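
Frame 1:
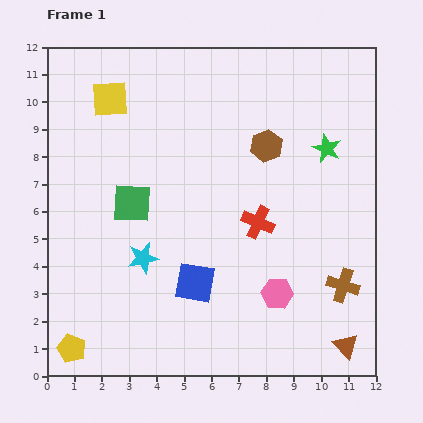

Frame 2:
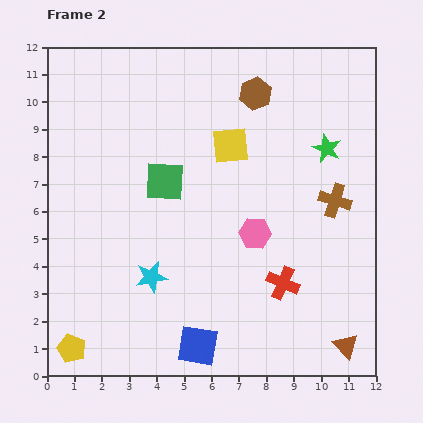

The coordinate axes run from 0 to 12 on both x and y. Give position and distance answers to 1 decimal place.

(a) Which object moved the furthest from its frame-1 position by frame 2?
the yellow square

(moved 4.7; next 3.1)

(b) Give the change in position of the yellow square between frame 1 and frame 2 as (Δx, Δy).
(4.4, -1.7)

The yellow square was at (2.3, 10.1) in frame 1 and (6.7, 8.4) in frame 2.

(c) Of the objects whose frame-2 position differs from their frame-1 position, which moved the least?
the cyan star

(moved 0.8)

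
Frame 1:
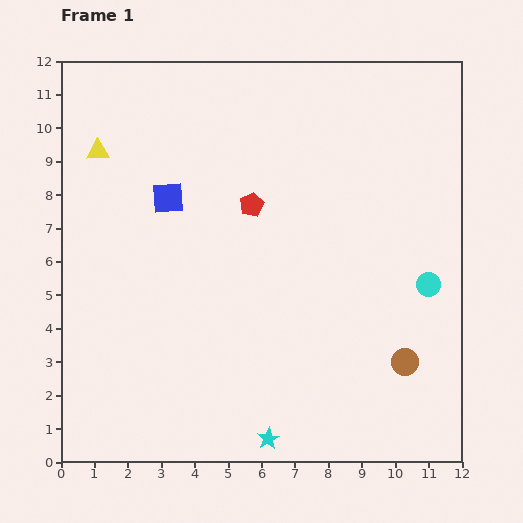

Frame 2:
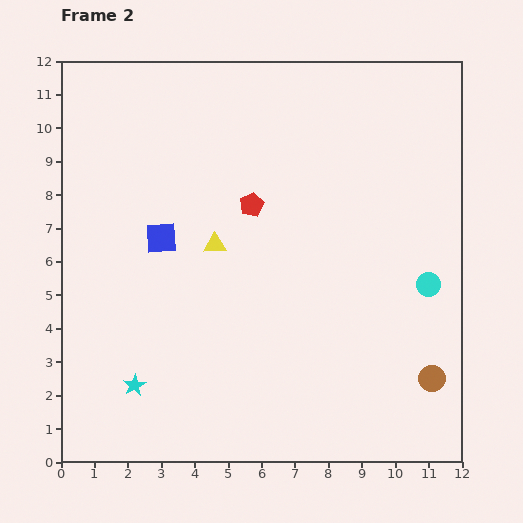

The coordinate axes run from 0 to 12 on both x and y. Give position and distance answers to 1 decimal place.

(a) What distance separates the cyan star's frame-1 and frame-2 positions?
4.3

The cyan star moved from (6.2, 0.7) to (2.2, 2.3), a distance of √(4.0² + 1.6²) ≈ 4.3.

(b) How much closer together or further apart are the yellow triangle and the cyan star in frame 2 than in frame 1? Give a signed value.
-5.2

Distance in frame 1: 10.0. Distance in frame 2: 4.8.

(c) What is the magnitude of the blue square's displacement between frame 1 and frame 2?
1.2

The blue square moved from (3.2, 7.9) to (3.0, 6.7), a distance of √(0.2² + 1.2²) ≈ 1.2.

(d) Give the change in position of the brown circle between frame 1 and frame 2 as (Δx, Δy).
(0.8, -0.5)

The brown circle was at (10.3, 3.0) in frame 1 and (11.1, 2.5) in frame 2.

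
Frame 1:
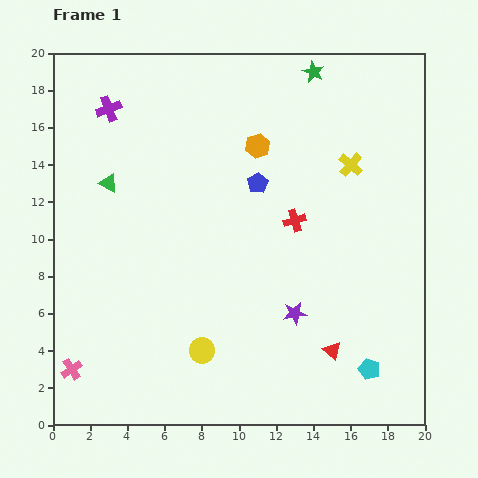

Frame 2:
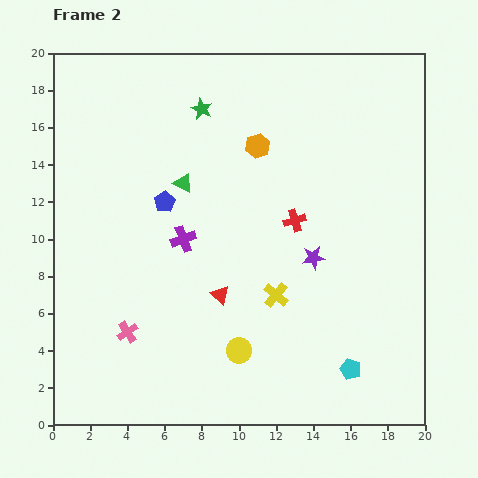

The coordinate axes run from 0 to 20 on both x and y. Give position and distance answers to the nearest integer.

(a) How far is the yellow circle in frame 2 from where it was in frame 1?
2

The yellow circle moved from (8, 4) to (10, 4), a distance of √(2² + 0²) ≈ 2.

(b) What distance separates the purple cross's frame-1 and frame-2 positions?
8

The purple cross moved from (3, 17) to (7, 10), a distance of √(4² + 7²) ≈ 8.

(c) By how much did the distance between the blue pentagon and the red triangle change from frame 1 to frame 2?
-4

Distance in frame 1: 10. Distance in frame 2: 6.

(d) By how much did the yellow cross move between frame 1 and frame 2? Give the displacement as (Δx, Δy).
(-4, -7)

The yellow cross was at (16, 14) in frame 1 and (12, 7) in frame 2.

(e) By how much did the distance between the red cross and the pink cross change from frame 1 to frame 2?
-3

Distance in frame 1: 14. Distance in frame 2: 11.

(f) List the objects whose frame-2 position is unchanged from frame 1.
the red cross, the orange hexagon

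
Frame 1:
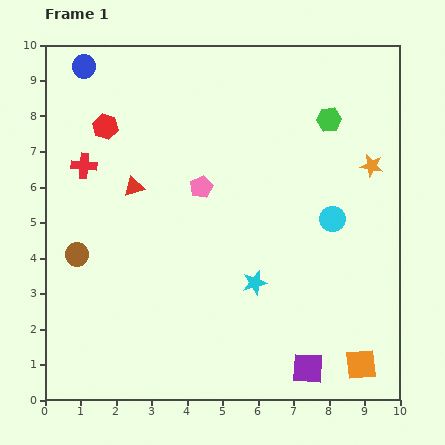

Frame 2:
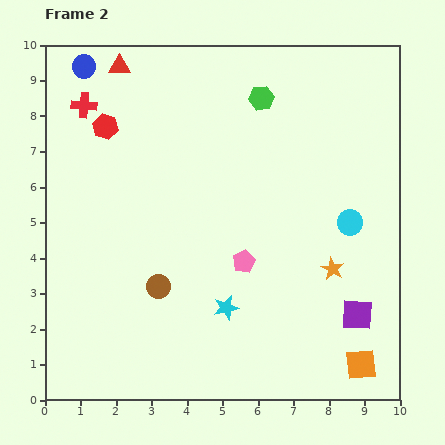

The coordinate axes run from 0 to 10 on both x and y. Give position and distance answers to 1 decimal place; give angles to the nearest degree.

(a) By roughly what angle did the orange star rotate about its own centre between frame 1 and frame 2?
17° clockwise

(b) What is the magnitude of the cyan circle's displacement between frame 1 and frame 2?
0.5

The cyan circle moved from (8.1, 5.1) to (8.6, 5.0), a distance of √(0.5² + 0.1²) ≈ 0.5.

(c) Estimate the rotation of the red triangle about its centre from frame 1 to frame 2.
15° clockwise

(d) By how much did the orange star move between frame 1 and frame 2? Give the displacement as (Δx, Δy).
(-1.1, -2.9)

The orange star was at (9.2, 6.6) in frame 1 and (8.1, 3.7) in frame 2.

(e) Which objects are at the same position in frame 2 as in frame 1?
the orange square, the blue circle, the red hexagon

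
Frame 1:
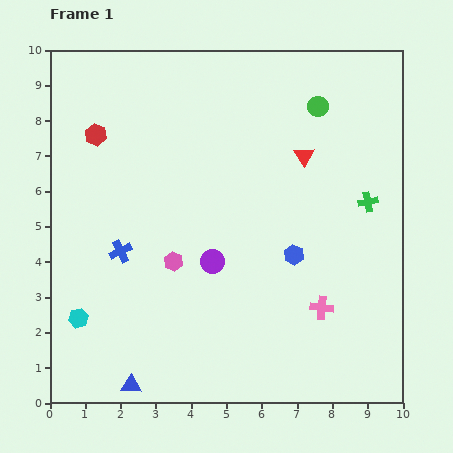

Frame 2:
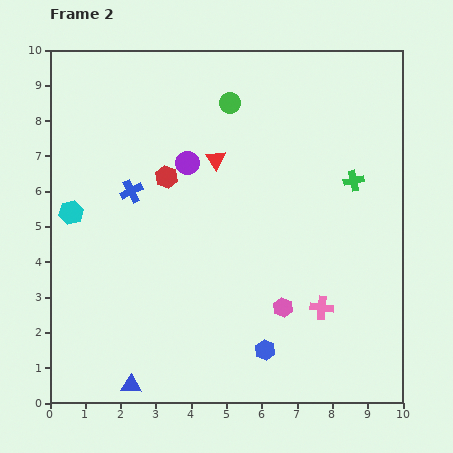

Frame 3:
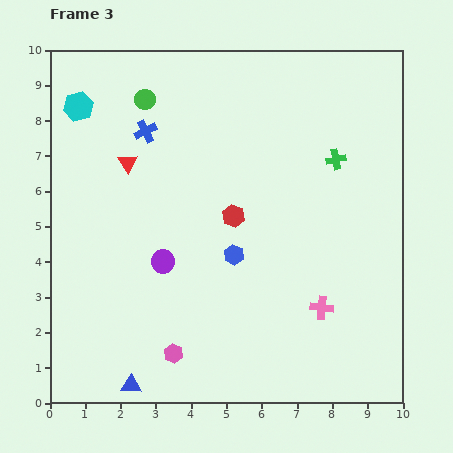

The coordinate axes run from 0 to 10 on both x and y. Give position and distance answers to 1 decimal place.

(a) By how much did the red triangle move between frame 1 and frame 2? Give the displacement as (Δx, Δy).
(-2.5, -0.1)

The red triangle was at (7.2, 7.0) in frame 1 and (4.7, 6.9) in frame 2.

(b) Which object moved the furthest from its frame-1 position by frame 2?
the pink hexagon

(moved 3.4; next 3.0)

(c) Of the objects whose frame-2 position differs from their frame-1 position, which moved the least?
the green cross

(moved 0.7)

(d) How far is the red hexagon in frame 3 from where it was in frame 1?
4.5

The red hexagon moved from (1.3, 7.6) to (5.2, 5.3), a distance of √(3.9² + 2.3²) ≈ 4.5.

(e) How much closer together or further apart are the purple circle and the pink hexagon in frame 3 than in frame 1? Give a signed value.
+1.5

Distance in frame 1: 1.1. Distance in frame 3: 2.6.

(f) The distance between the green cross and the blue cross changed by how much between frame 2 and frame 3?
-0.8

Distance in frame 2: 6.3. Distance in frame 3: 5.5.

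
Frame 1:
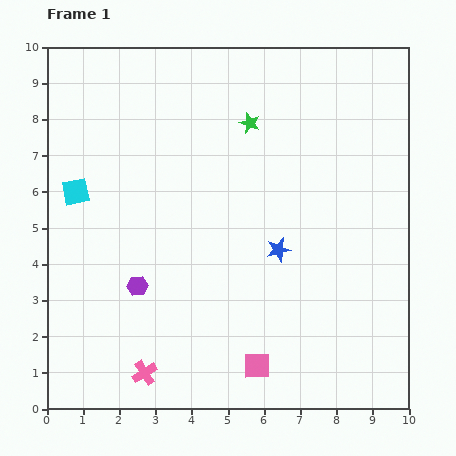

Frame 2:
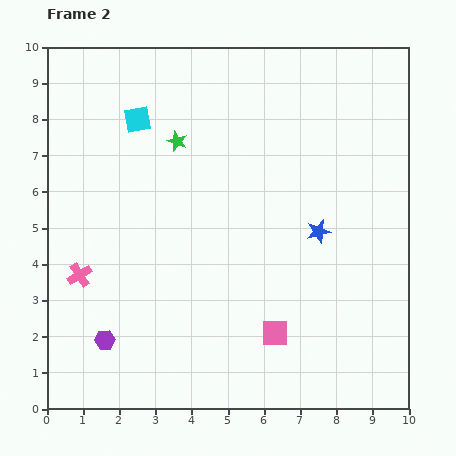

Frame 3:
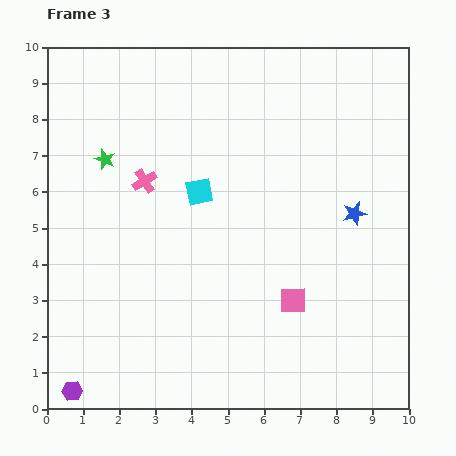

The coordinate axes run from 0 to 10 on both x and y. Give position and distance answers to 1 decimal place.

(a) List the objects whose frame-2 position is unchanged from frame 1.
none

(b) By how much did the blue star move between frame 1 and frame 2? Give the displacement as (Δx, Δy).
(1.1, 0.5)

The blue star was at (6.4, 4.4) in frame 1 and (7.5, 4.9) in frame 2.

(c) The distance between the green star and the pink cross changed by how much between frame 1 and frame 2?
-2.9

Distance in frame 1: 7.5. Distance in frame 2: 4.6.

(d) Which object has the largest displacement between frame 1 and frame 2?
the pink cross

(moved 3.2; next 2.6)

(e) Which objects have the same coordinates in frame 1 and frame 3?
none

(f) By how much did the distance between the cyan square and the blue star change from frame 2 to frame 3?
-1.6

Distance in frame 2: 5.9. Distance in frame 3: 4.3.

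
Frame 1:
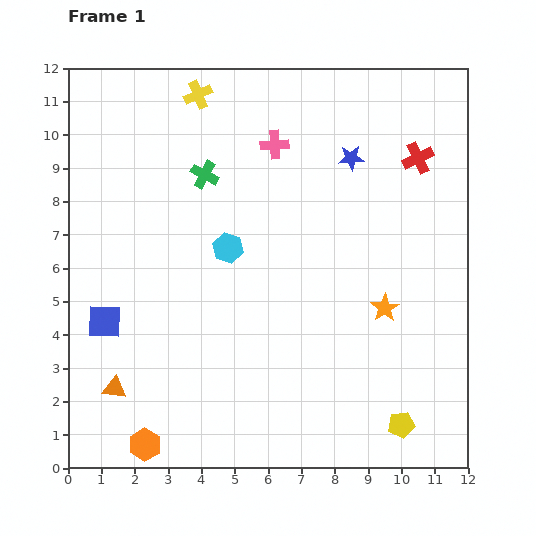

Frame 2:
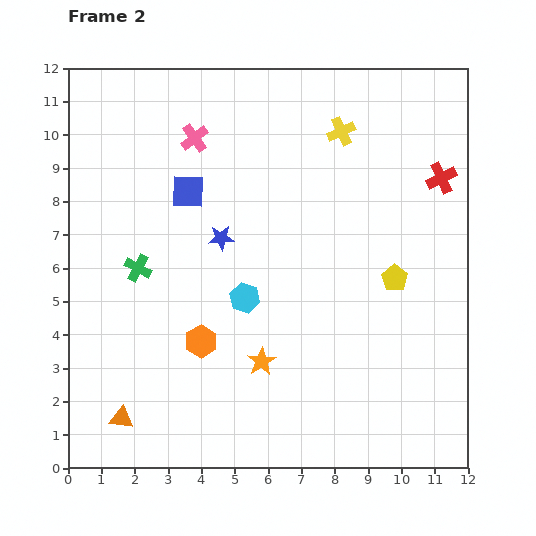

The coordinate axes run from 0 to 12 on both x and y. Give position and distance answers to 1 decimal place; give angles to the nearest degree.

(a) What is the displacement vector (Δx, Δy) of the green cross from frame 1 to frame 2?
(-2.0, -2.8)

The green cross was at (4.1, 8.8) in frame 1 and (2.1, 6.0) in frame 2.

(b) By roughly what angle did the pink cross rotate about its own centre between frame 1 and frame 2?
33° counter-clockwise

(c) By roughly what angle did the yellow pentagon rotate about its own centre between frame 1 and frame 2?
29° counter-clockwise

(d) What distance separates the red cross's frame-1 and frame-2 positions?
0.9

The red cross moved from (10.5, 9.3) to (11.2, 8.7), a distance of √(0.7² + 0.6²) ≈ 0.9.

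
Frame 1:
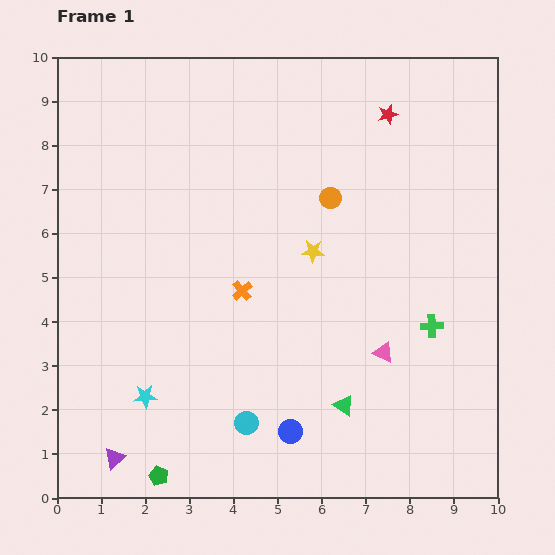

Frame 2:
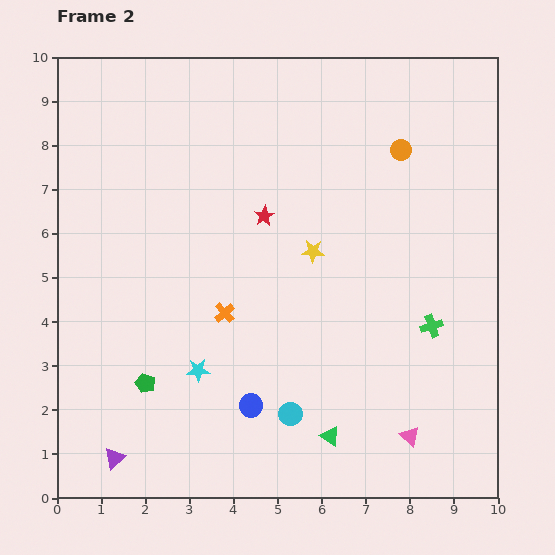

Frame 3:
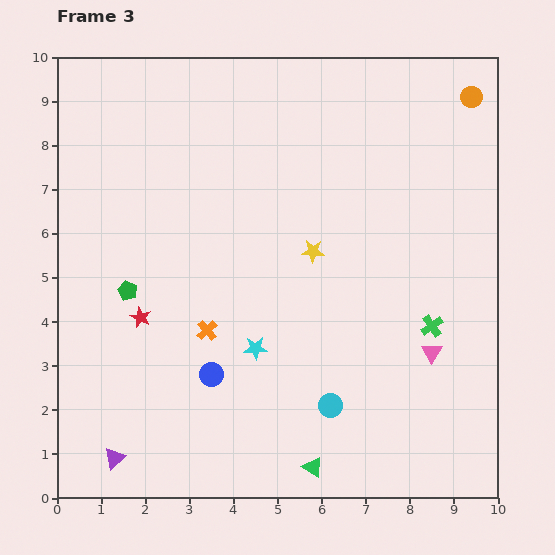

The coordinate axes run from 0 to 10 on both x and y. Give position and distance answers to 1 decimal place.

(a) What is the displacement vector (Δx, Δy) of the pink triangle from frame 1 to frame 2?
(0.6, -1.9)

The pink triangle was at (7.4, 3.3) in frame 1 and (8.0, 1.4) in frame 2.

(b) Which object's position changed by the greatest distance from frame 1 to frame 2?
the red star

(moved 3.6; next 2.1)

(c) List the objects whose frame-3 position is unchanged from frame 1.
the yellow star, the purple triangle, the green cross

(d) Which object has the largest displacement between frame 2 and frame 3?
the red star

(moved 3.6; next 2.1)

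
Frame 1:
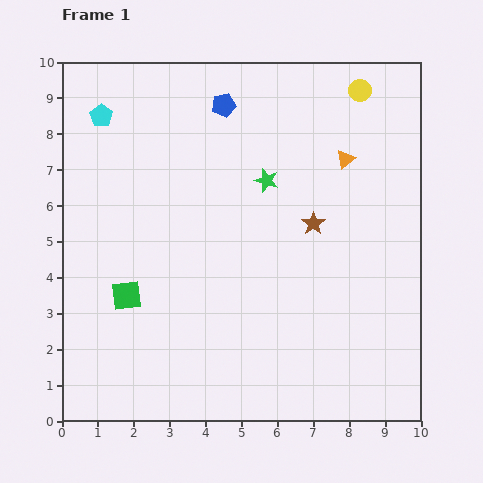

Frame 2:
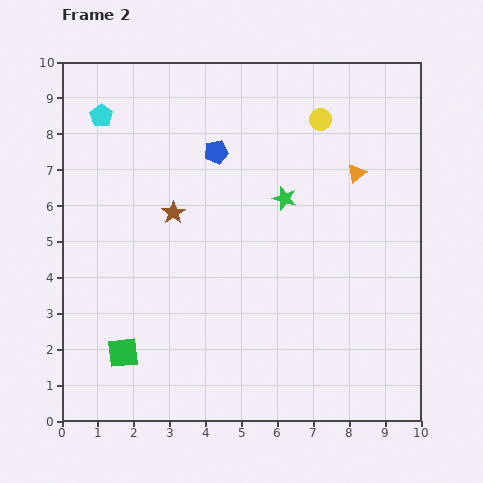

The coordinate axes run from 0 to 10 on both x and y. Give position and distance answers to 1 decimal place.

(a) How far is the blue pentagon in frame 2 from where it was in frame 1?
1.3

The blue pentagon moved from (4.5, 8.8) to (4.3, 7.5), a distance of √(0.2² + 1.3²) ≈ 1.3.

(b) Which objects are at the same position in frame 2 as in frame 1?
the cyan pentagon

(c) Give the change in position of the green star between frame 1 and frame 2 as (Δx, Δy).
(0.5, -0.5)

The green star was at (5.7, 6.7) in frame 1 and (6.2, 6.2) in frame 2.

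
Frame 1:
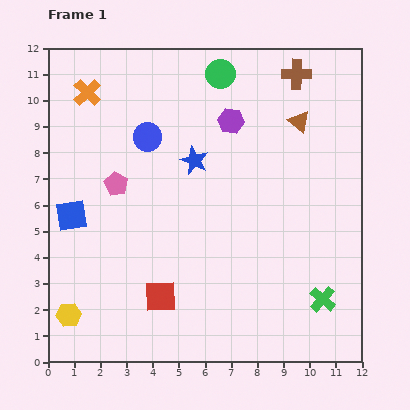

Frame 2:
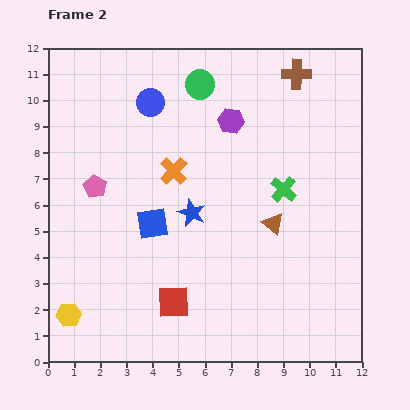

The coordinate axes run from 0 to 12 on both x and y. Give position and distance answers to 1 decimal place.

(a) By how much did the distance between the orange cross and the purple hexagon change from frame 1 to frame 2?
-2.7

Distance in frame 1: 5.6. Distance in frame 2: 2.9.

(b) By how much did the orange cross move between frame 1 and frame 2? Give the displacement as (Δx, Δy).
(3.3, -3.0)

The orange cross was at (1.5, 10.3) in frame 1 and (4.8, 7.3) in frame 2.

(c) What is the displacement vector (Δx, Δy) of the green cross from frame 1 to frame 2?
(-1.5, 4.2)

The green cross was at (10.5, 2.4) in frame 1 and (9.0, 6.6) in frame 2.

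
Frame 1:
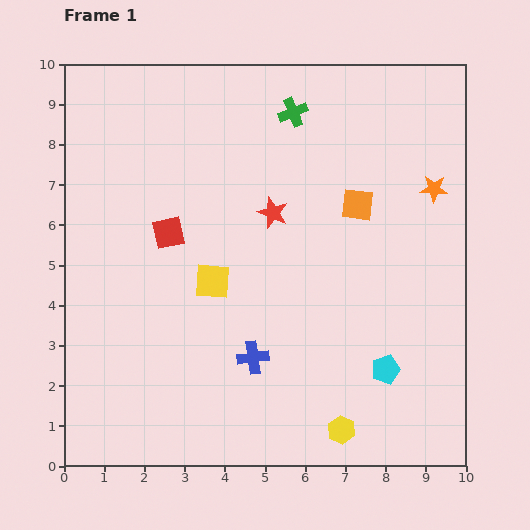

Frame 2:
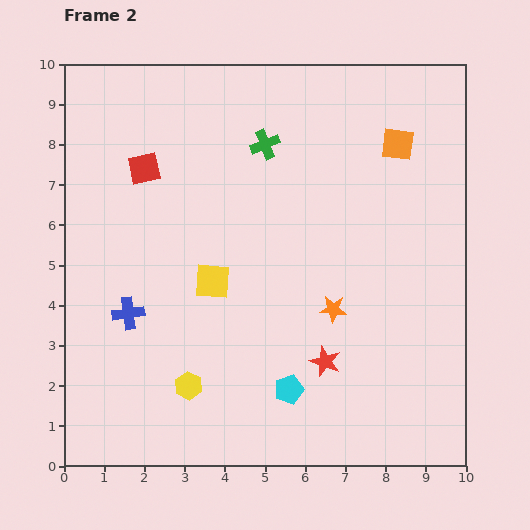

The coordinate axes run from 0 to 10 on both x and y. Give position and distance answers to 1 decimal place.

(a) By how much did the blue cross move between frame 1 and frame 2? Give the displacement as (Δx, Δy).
(-3.1, 1.1)

The blue cross was at (4.7, 2.7) in frame 1 and (1.6, 3.8) in frame 2.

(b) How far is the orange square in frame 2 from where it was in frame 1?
1.8

The orange square moved from (7.3, 6.5) to (8.3, 8.0), a distance of √(1.0² + 1.5²) ≈ 1.8.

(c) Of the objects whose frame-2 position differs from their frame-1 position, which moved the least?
the green cross

(moved 1.1)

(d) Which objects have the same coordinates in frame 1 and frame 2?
the yellow square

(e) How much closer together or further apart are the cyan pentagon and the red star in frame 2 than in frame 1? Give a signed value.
-3.7

Distance in frame 1: 4.8. Distance in frame 2: 1.1.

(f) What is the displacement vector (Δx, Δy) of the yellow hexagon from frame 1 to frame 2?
(-3.8, 1.1)

The yellow hexagon was at (6.9, 0.9) in frame 1 and (3.1, 2.0) in frame 2.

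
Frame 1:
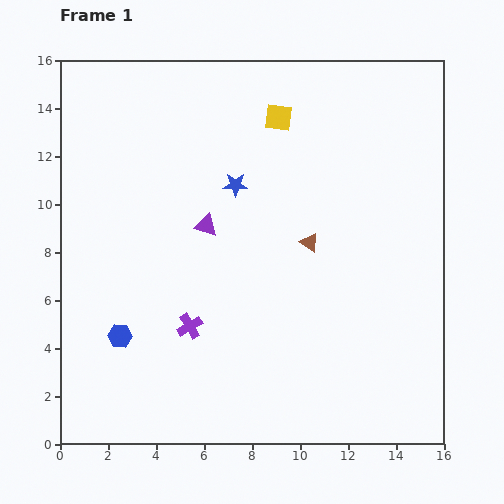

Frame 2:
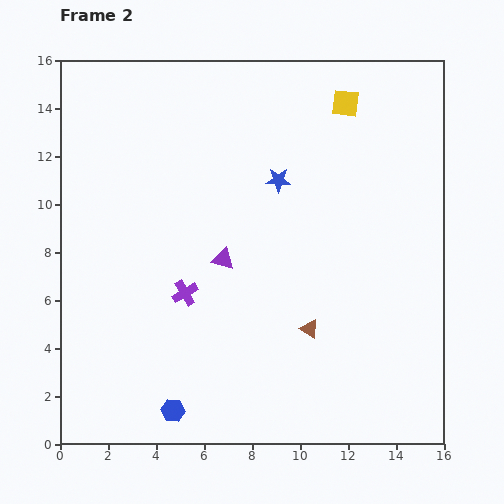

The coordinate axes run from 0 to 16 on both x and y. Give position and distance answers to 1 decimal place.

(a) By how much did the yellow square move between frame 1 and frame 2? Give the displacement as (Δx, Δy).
(2.8, 0.6)

The yellow square was at (9.1, 13.6) in frame 1 and (11.9, 14.2) in frame 2.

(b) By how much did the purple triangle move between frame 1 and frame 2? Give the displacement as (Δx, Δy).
(0.7, -1.4)

The purple triangle was at (6.1, 9.1) in frame 1 and (6.8, 7.7) in frame 2.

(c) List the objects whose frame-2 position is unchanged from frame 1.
none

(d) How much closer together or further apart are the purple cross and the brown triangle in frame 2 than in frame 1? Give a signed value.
-0.7

Distance in frame 1: 6.1. Distance in frame 2: 5.4.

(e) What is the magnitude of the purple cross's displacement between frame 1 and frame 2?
1.4

The purple cross moved from (5.4, 4.9) to (5.2, 6.3), a distance of √(0.2² + 1.4²) ≈ 1.4.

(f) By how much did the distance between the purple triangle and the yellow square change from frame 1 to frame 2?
+2.9

Distance in frame 1: 5.4. Distance in frame 2: 8.3.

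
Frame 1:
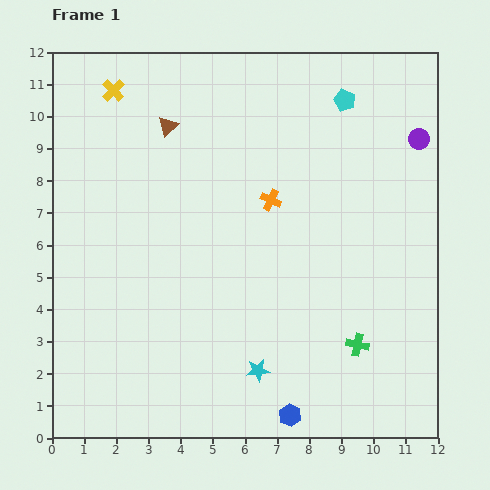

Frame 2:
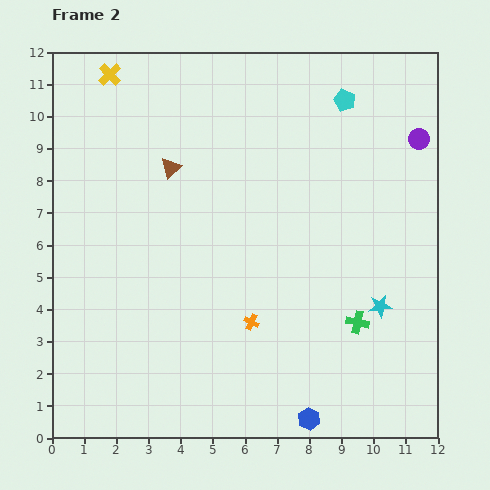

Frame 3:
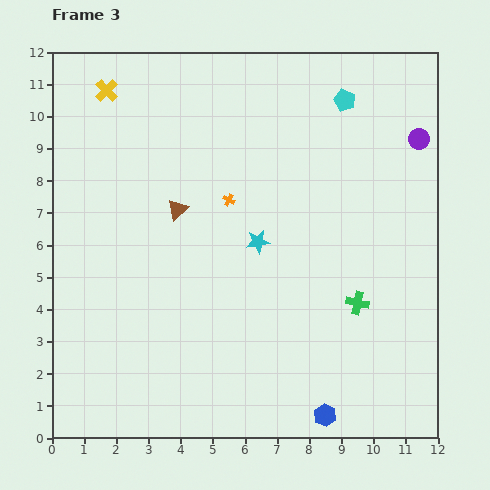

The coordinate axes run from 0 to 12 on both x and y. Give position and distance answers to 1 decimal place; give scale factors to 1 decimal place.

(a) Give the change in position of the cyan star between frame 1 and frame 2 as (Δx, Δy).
(3.8, 2.0)

The cyan star was at (6.4, 2.1) in frame 1 and (10.2, 4.1) in frame 2.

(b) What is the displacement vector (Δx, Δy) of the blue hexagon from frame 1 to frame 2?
(0.6, -0.1)

The blue hexagon was at (7.4, 0.7) in frame 1 and (8.0, 0.6) in frame 2.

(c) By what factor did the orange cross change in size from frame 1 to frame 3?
0.6×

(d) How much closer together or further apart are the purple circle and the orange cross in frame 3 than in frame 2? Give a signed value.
-1.5

Distance in frame 2: 7.7. Distance in frame 3: 6.2.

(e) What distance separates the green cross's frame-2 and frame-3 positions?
0.6

The green cross moved from (9.5, 3.6) to (9.5, 4.2), a distance of √(0.0² + 0.6²) ≈ 0.6.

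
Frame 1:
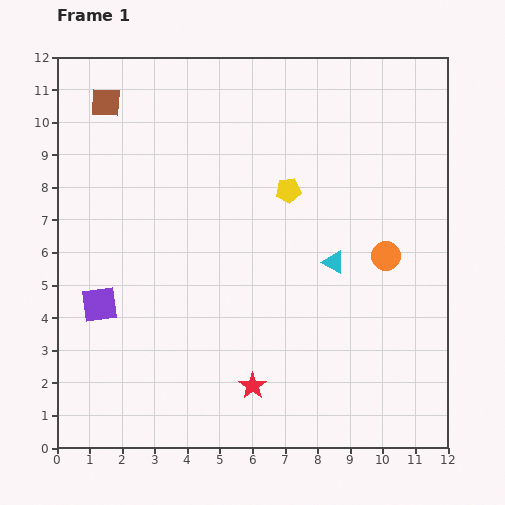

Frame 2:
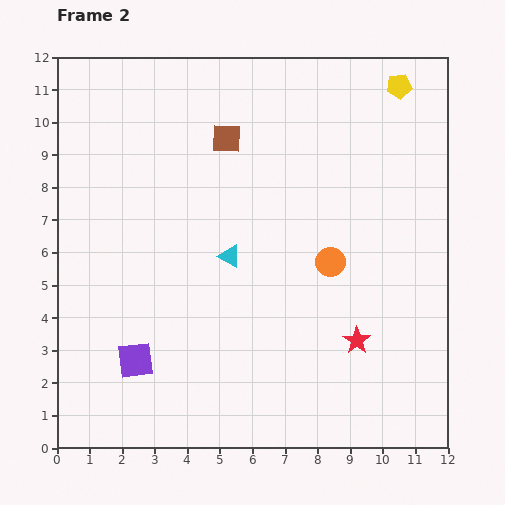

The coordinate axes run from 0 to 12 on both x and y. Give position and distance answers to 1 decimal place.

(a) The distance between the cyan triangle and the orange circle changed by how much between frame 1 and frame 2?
+1.5

Distance in frame 1: 1.6. Distance in frame 2: 3.1.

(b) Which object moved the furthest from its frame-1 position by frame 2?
the yellow pentagon

(moved 4.7; next 3.9)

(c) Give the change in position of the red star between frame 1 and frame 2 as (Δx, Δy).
(3.2, 1.4)

The red star was at (6.0, 1.9) in frame 1 and (9.2, 3.3) in frame 2.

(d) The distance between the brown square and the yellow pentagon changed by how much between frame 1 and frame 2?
-0.7

Distance in frame 1: 6.2. Distance in frame 2: 5.5.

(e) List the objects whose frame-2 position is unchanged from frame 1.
none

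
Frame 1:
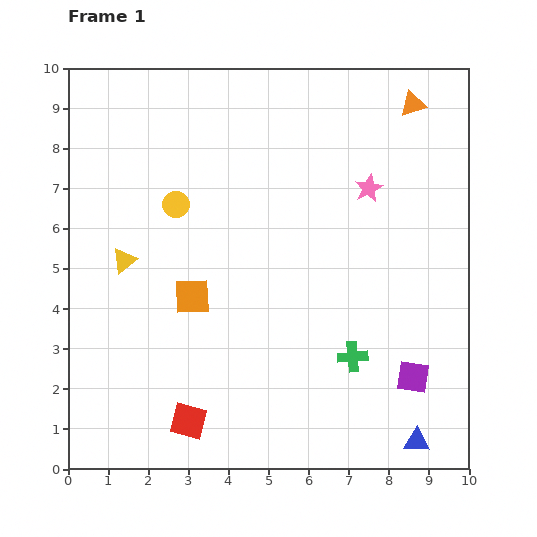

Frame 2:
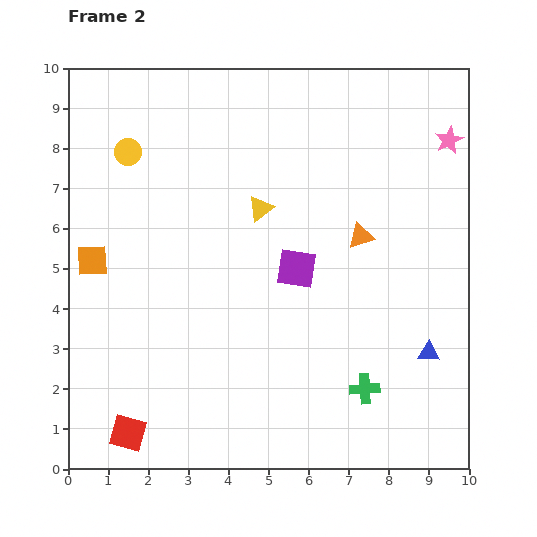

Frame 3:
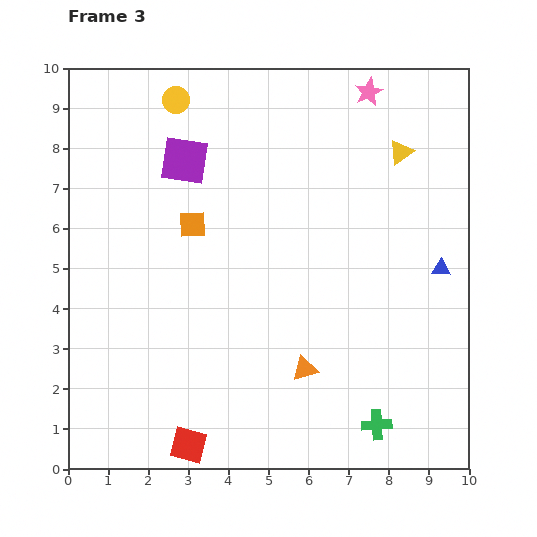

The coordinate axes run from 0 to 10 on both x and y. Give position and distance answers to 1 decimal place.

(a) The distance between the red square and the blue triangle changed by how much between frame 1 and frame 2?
+2.1

Distance in frame 1: 5.7. Distance in frame 2: 7.8.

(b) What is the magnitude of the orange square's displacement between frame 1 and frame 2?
2.7

The orange square moved from (3.1, 4.3) to (0.6, 5.2), a distance of √(2.5² + 0.9²) ≈ 2.7.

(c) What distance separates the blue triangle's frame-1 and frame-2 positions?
2.2

The blue triangle moved from (8.7, 0.7) to (9.0, 2.9), a distance of √(0.3² + 2.2²) ≈ 2.2.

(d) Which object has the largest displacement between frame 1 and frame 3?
the purple square

(moved 7.9; next 7.4)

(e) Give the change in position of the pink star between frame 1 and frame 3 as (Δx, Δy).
(0.0, 2.4)

The pink star was at (7.5, 7.0) in frame 1 and (7.5, 9.4) in frame 3.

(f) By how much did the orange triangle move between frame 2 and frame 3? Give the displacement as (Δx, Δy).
(-1.4, -3.3)

The orange triangle was at (7.3, 5.8) in frame 2 and (5.9, 2.5) in frame 3.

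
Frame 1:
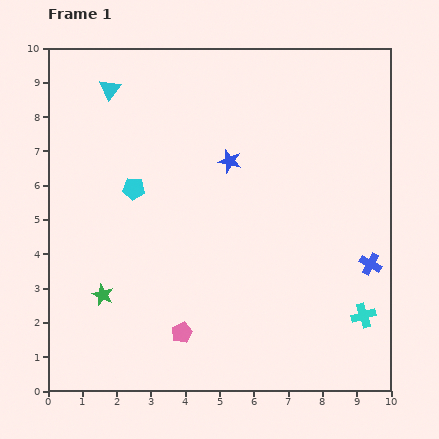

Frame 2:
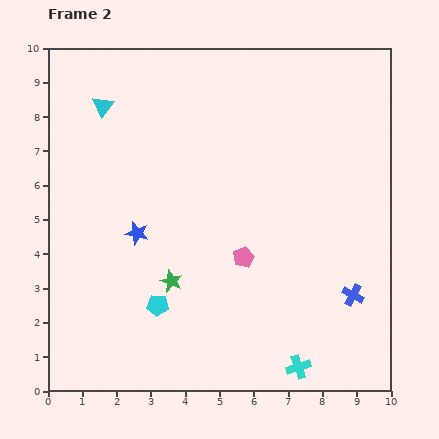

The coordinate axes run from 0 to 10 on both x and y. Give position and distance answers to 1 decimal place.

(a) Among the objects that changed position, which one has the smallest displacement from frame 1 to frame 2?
the cyan triangle

(moved 0.5)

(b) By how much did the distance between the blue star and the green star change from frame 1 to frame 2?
-3.7

Distance in frame 1: 5.4. Distance in frame 2: 1.7.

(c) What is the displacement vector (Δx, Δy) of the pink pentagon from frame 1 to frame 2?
(1.8, 2.2)

The pink pentagon was at (3.9, 1.7) in frame 1 and (5.7, 3.9) in frame 2.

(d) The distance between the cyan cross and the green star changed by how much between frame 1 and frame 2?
-3.1

Distance in frame 1: 7.6. Distance in frame 2: 4.5.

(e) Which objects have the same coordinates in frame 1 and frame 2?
none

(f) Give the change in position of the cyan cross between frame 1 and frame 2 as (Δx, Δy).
(-1.9, -1.5)

The cyan cross was at (9.2, 2.2) in frame 1 and (7.3, 0.7) in frame 2.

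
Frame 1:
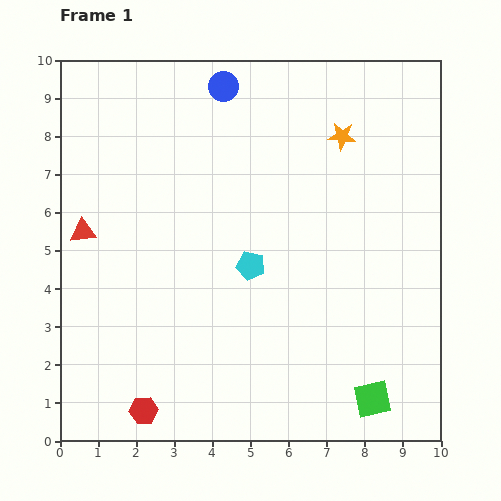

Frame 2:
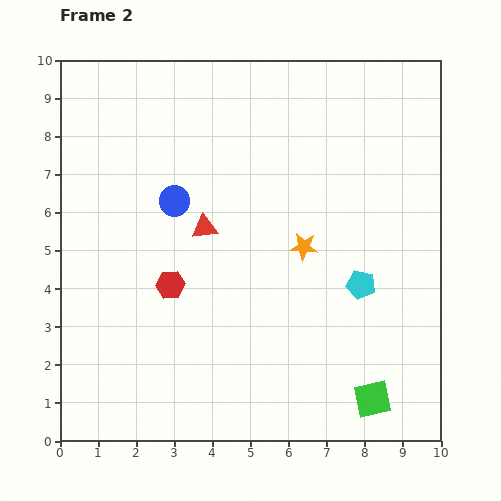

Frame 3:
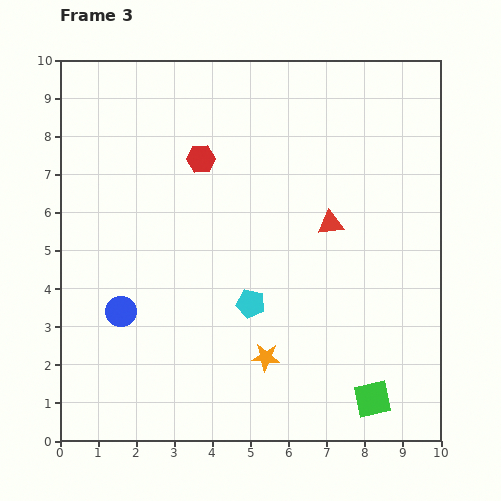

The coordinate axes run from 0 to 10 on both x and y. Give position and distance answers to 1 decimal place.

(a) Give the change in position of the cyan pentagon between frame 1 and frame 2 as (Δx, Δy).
(2.9, -0.5)

The cyan pentagon was at (5.0, 4.6) in frame 1 and (7.9, 4.1) in frame 2.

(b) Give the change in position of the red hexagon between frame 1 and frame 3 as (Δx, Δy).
(1.5, 6.6)

The red hexagon was at (2.2, 0.8) in frame 1 and (3.7, 7.4) in frame 3.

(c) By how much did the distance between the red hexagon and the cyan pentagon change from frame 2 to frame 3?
-1.0

Distance in frame 2: 5.0. Distance in frame 3: 4.0.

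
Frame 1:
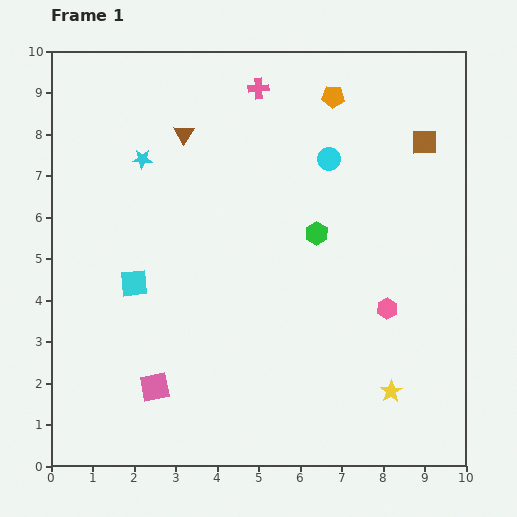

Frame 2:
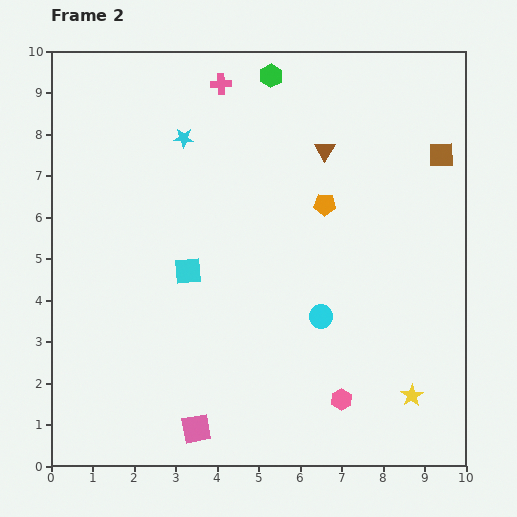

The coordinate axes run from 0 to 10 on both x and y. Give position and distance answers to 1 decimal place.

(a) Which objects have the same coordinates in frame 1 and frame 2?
none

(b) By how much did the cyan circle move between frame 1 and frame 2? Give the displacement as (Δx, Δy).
(-0.2, -3.8)

The cyan circle was at (6.7, 7.4) in frame 1 and (6.5, 3.6) in frame 2.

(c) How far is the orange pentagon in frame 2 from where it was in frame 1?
2.6

The orange pentagon moved from (6.8, 8.9) to (6.6, 6.3), a distance of √(0.2² + 2.6²) ≈ 2.6.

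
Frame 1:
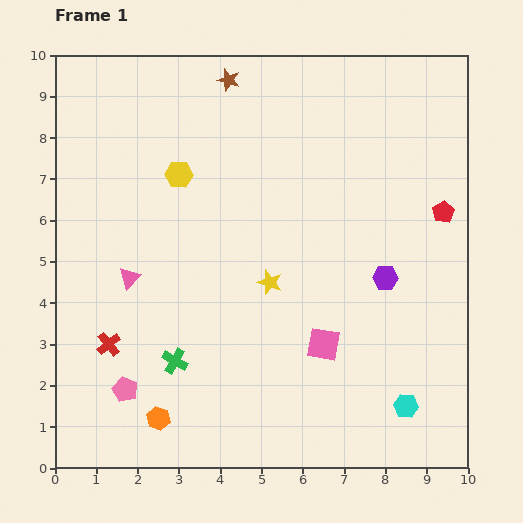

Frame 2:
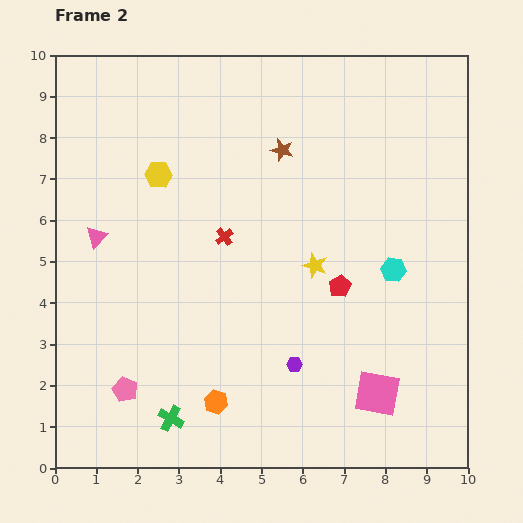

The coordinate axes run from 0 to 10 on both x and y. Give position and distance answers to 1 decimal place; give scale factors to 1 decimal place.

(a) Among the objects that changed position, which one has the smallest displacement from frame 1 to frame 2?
the yellow hexagon

(moved 0.5)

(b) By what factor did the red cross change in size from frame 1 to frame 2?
0.7×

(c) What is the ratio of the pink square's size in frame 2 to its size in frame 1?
1.4×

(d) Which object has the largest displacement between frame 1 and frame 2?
the red cross

(moved 3.8; next 3.3)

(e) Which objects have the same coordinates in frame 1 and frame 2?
the pink pentagon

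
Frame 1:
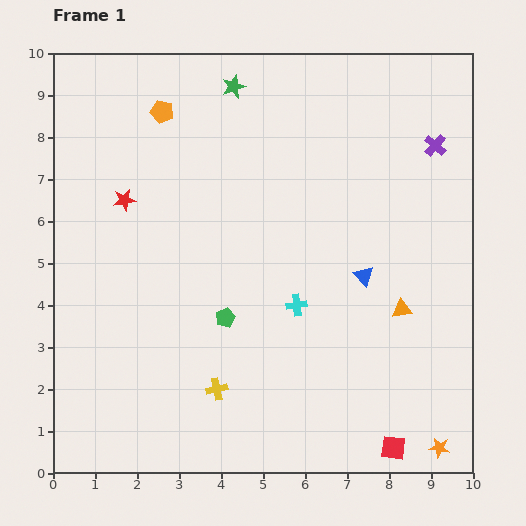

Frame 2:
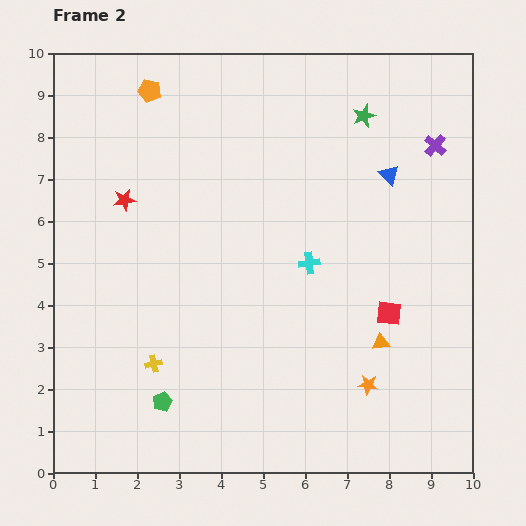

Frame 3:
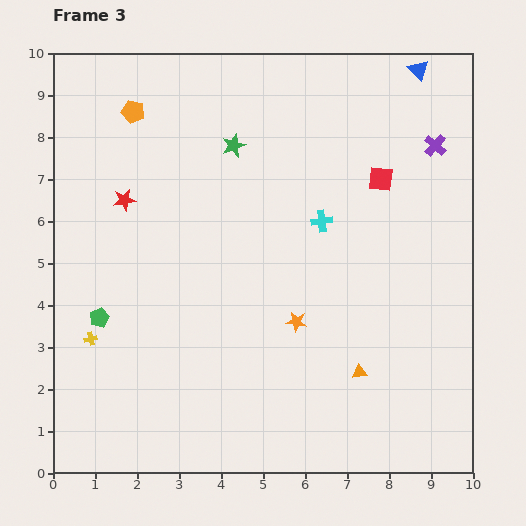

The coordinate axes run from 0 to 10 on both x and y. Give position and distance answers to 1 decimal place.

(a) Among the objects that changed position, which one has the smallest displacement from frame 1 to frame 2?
the orange pentagon

(moved 0.6)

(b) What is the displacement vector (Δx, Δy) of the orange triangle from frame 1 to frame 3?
(-1.0, -1.5)

The orange triangle was at (8.3, 3.9) in frame 1 and (7.3, 2.4) in frame 3.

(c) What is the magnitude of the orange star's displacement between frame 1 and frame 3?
4.5

The orange star moved from (9.2, 0.6) to (5.8, 3.6), a distance of √(3.4² + 3.0²) ≈ 4.5.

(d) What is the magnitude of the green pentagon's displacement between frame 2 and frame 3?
2.5

The green pentagon moved from (2.6, 1.7) to (1.1, 3.7), a distance of √(1.5² + 2.0²) ≈ 2.5.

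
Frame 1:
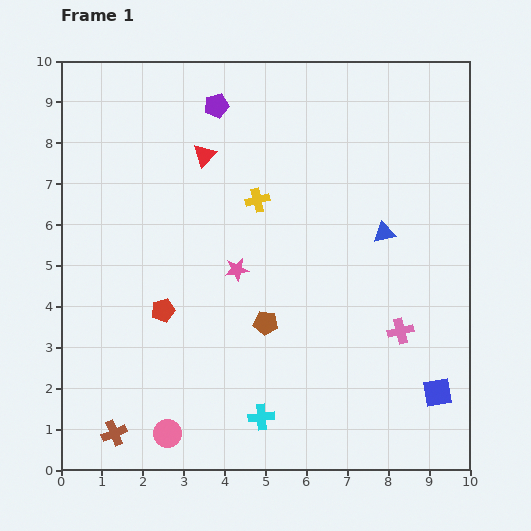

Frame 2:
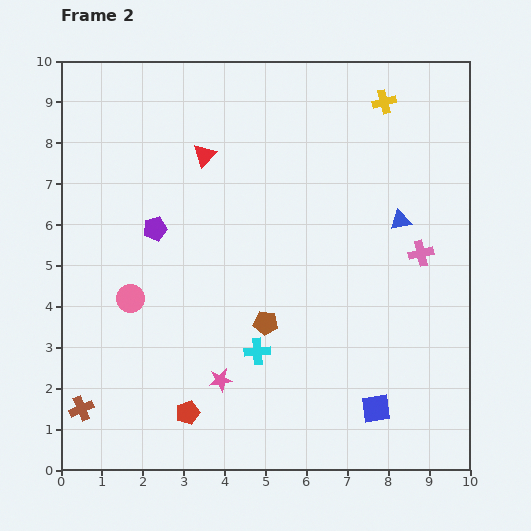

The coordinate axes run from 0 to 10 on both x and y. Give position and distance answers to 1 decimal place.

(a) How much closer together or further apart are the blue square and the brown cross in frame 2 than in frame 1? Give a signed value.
-0.8

Distance in frame 1: 8.0. Distance in frame 2: 7.2.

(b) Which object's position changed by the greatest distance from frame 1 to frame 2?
the yellow cross

(moved 3.9; next 3.4)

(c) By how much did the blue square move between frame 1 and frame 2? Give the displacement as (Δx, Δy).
(-1.5, -0.4)

The blue square was at (9.2, 1.9) in frame 1 and (7.7, 1.5) in frame 2.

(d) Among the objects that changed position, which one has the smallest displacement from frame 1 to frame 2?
the blue triangle

(moved 0.5)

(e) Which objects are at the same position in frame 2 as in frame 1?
the red triangle, the brown pentagon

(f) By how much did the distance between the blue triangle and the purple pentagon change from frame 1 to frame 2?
+0.9

Distance in frame 1: 5.1. Distance in frame 2: 6.0.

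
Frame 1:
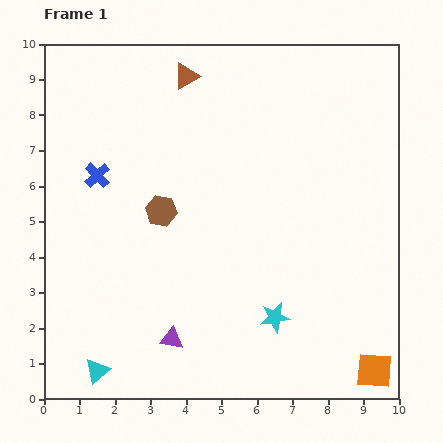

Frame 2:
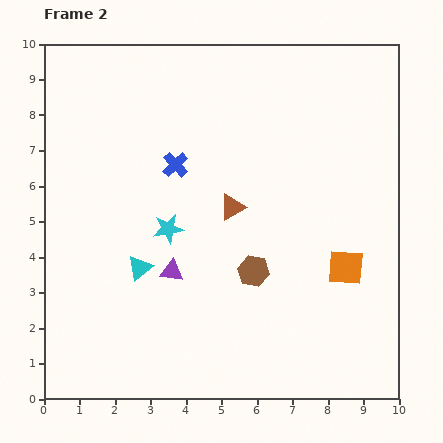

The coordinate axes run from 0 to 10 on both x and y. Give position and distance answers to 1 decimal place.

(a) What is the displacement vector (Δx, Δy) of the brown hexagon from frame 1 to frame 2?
(2.6, -1.7)

The brown hexagon was at (3.3, 5.3) in frame 1 and (5.9, 3.6) in frame 2.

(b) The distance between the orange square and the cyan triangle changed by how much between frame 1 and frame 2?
-2.0

Distance in frame 1: 7.8. Distance in frame 2: 5.8.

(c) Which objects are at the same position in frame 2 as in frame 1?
none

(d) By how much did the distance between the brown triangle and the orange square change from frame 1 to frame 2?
-6.2

Distance in frame 1: 9.8. Distance in frame 2: 3.6.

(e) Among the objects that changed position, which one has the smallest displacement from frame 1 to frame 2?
the purple triangle

(moved 1.9)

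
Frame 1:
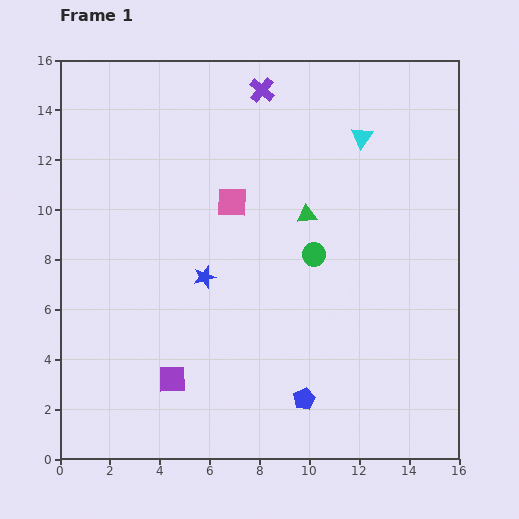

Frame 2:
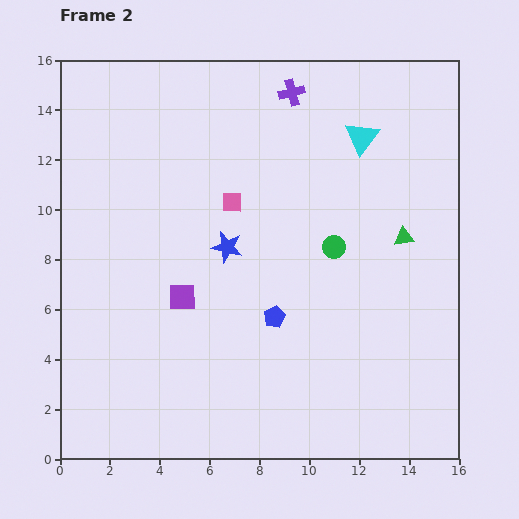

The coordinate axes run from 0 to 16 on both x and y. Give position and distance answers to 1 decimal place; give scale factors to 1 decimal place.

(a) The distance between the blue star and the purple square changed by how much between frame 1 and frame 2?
-1.6

Distance in frame 1: 4.3. Distance in frame 2: 2.7.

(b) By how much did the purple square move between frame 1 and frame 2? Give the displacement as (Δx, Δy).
(0.4, 3.3)

The purple square was at (4.5, 3.2) in frame 1 and (4.9, 6.5) in frame 2.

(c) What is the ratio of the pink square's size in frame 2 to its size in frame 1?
0.7×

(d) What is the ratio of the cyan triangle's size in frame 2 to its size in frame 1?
1.5×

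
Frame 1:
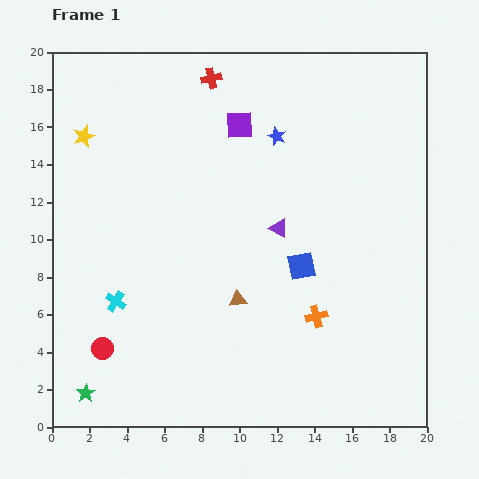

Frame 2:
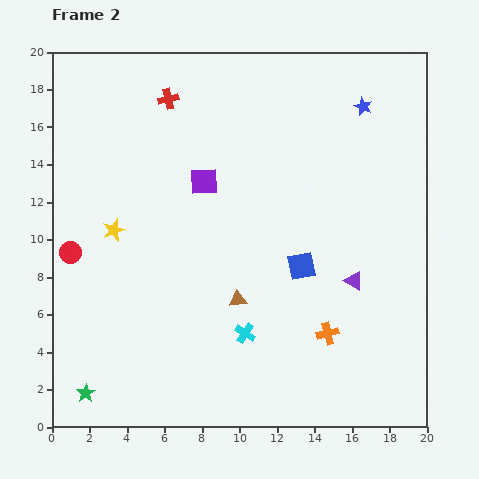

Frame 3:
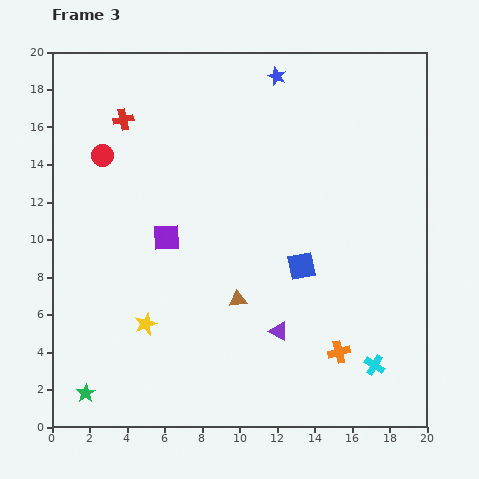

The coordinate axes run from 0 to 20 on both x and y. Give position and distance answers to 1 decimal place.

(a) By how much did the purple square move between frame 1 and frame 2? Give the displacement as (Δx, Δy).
(-1.9, -3.0)

The purple square was at (10.0, 16.1) in frame 1 and (8.1, 13.1) in frame 2.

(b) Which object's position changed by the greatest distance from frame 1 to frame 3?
the cyan cross

(moved 14.2; next 10.5)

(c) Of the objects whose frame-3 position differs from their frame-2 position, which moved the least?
the orange cross

(moved 1.2)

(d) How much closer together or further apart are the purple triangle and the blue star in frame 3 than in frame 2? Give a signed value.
+4.3

Distance in frame 2: 9.3. Distance in frame 3: 13.6.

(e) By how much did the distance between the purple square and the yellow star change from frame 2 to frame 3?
-0.8

Distance in frame 2: 5.5. Distance in frame 3: 4.7.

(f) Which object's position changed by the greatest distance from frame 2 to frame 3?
the cyan cross

(moved 7.1; next 5.5)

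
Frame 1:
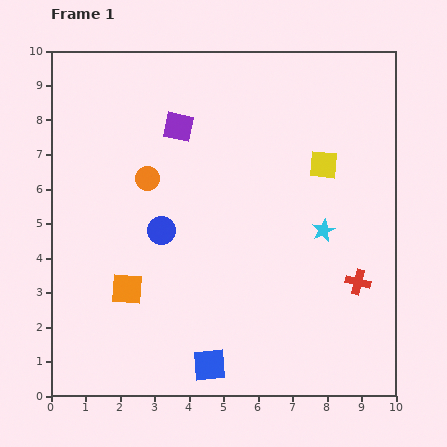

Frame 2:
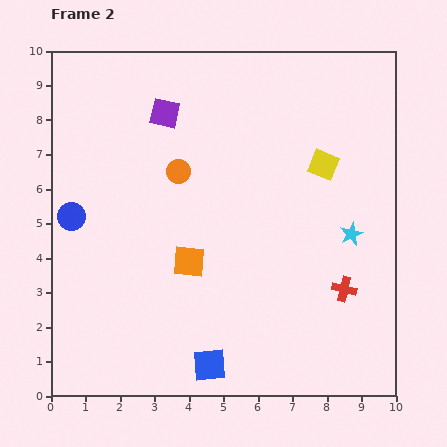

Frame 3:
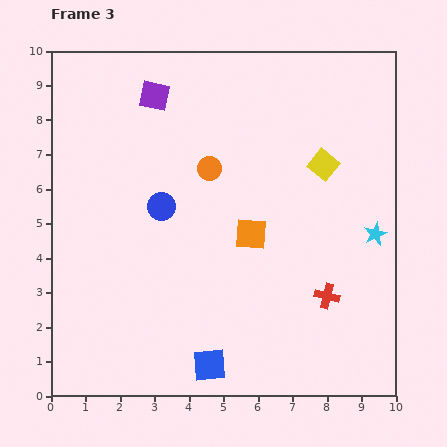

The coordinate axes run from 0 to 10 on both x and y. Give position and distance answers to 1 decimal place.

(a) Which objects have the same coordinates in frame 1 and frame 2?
the yellow square, the blue square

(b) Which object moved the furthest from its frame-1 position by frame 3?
the orange square

(moved 3.9; next 1.8)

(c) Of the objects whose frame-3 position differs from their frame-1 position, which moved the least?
the blue circle

(moved 0.7)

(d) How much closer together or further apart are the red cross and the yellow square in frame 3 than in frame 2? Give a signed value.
+0.2

Distance in frame 2: 3.6. Distance in frame 3: 3.8.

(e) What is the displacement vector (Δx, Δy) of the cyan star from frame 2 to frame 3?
(0.7, 0.0)

The cyan star was at (8.7, 4.7) in frame 2 and (9.4, 4.7) in frame 3.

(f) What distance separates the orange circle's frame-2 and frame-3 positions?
0.9

The orange circle moved from (3.7, 6.5) to (4.6, 6.6), a distance of √(0.9² + 0.1²) ≈ 0.9.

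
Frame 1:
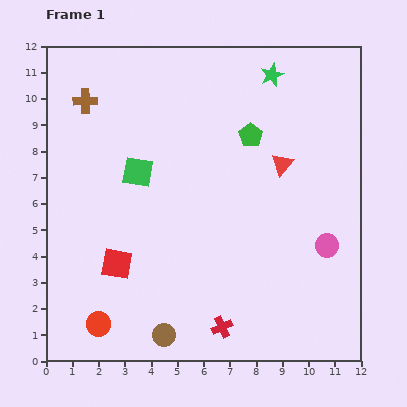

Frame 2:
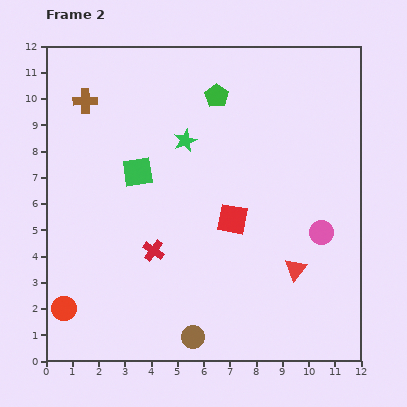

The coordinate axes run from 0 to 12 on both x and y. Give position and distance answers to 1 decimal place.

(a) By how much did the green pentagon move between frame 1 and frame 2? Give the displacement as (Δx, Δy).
(-1.3, 1.5)

The green pentagon was at (7.8, 8.6) in frame 1 and (6.5, 10.1) in frame 2.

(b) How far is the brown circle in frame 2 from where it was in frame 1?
1.1

The brown circle moved from (4.5, 1.0) to (5.6, 0.9), a distance of √(1.1² + 0.1²) ≈ 1.1.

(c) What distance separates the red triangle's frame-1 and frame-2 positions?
4.0

The red triangle moved from (9.0, 7.5) to (9.5, 3.5), a distance of √(0.5² + 4.0²) ≈ 4.0.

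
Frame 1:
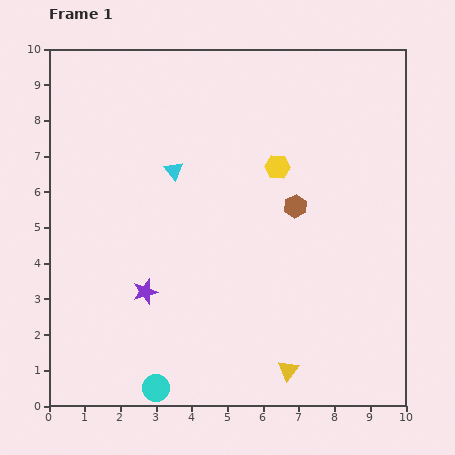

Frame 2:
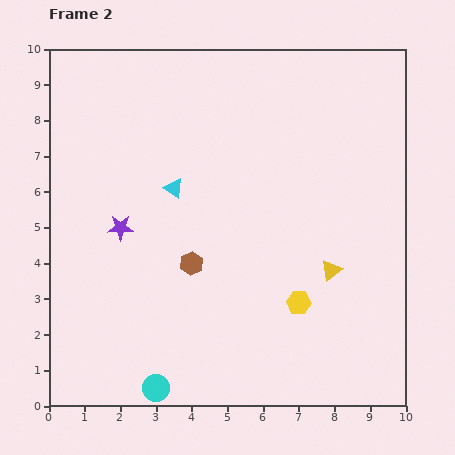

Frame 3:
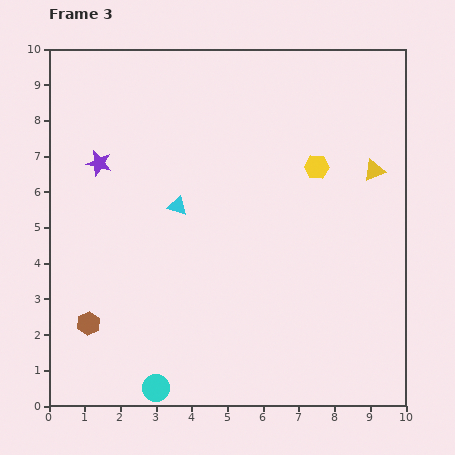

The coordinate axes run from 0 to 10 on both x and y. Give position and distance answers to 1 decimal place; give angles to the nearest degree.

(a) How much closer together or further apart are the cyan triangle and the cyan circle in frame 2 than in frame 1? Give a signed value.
-0.5

Distance in frame 1: 6.1. Distance in frame 2: 5.6.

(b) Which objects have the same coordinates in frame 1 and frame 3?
the cyan circle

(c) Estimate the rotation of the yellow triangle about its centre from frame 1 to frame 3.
31° clockwise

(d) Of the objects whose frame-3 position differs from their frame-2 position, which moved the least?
the cyan triangle

(moved 0.5)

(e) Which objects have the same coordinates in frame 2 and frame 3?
the cyan circle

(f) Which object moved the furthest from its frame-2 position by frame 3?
the yellow hexagon

(moved 3.8; next 3.4)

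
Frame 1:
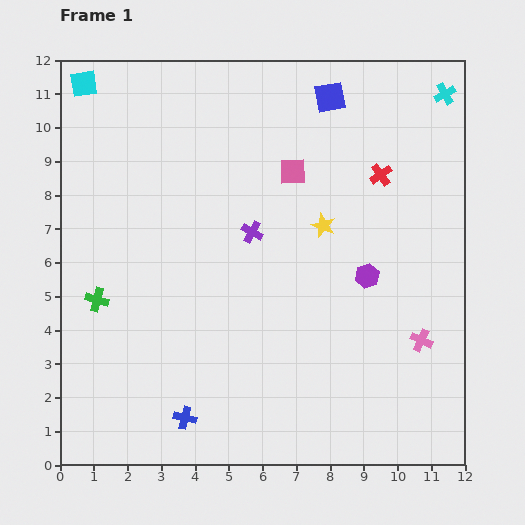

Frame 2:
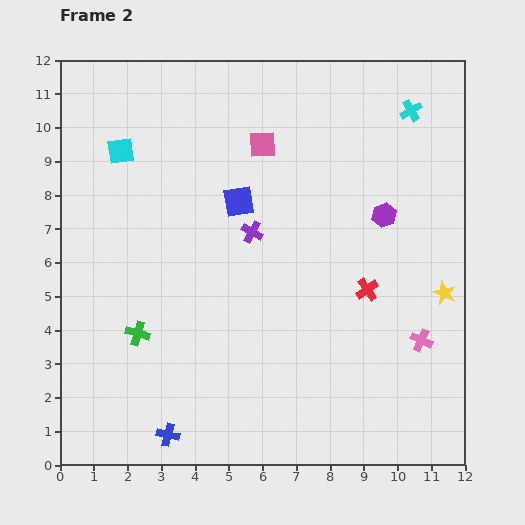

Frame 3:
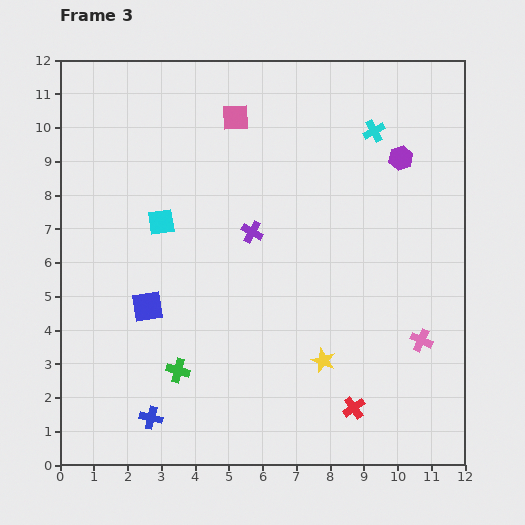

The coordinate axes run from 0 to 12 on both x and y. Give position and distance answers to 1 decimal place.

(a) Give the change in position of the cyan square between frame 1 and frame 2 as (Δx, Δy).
(1.1, -2.0)

The cyan square was at (0.7, 11.3) in frame 1 and (1.8, 9.3) in frame 2.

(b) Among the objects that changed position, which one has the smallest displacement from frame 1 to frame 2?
the blue cross

(moved 0.7)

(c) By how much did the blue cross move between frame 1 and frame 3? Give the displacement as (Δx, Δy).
(-1.0, 0.0)

The blue cross was at (3.7, 1.4) in frame 1 and (2.7, 1.4) in frame 3.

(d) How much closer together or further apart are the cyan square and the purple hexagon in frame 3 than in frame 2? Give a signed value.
-0.7

Distance in frame 2: 8.0. Distance in frame 3: 7.3.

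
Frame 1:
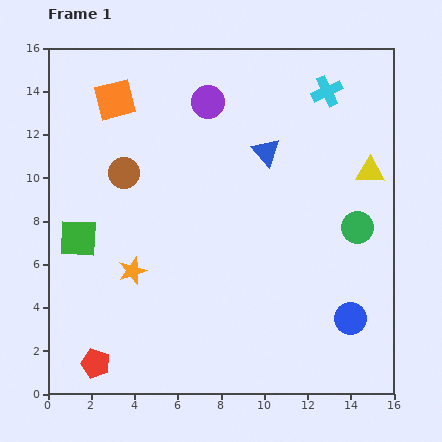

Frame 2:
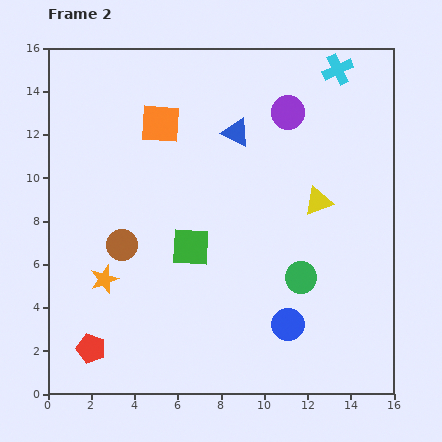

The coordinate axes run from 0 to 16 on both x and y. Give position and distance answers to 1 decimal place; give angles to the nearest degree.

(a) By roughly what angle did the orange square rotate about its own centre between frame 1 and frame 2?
19° clockwise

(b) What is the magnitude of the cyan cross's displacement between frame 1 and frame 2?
1.1

The cyan cross moved from (12.9, 14.0) to (13.4, 15.0), a distance of √(0.5² + 1.0²) ≈ 1.1.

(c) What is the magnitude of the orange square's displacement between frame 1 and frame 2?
2.4

The orange square moved from (3.1, 13.6) to (5.2, 12.5), a distance of √(2.1² + 1.1²) ≈ 2.4.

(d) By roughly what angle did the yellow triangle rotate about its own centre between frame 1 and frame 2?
21° counter-clockwise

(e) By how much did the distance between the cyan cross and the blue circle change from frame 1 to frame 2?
+1.4

Distance in frame 1: 10.6. Distance in frame 2: 12.0.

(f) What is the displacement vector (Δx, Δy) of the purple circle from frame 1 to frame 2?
(3.7, -0.5)

The purple circle was at (7.4, 13.5) in frame 1 and (11.1, 13.0) in frame 2.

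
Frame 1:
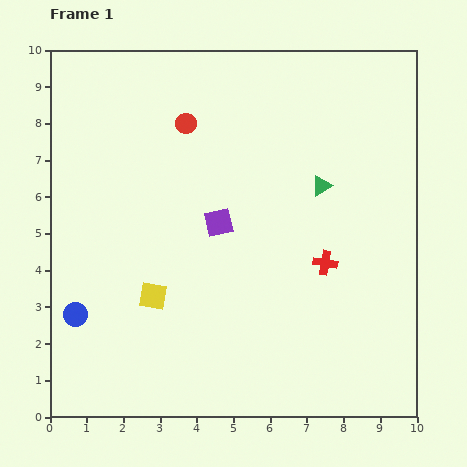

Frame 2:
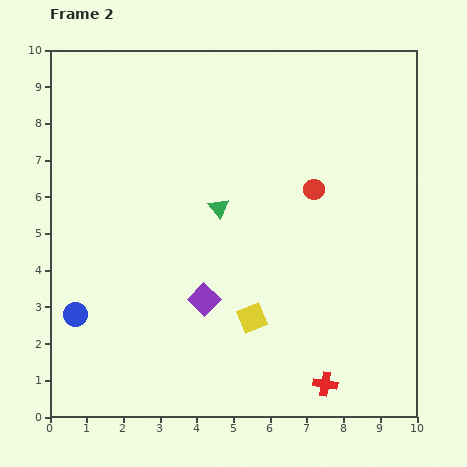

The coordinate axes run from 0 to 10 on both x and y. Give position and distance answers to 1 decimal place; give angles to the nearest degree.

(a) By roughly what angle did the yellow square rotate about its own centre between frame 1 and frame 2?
32° counter-clockwise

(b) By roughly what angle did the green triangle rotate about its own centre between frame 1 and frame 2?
39° counter-clockwise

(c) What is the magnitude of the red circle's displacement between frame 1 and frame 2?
3.9

The red circle moved from (3.7, 8.0) to (7.2, 6.2), a distance of √(3.5² + 1.8²) ≈ 3.9.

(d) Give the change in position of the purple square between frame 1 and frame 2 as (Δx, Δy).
(-0.4, -2.1)

The purple square was at (4.6, 5.3) in frame 1 and (4.2, 3.2) in frame 2.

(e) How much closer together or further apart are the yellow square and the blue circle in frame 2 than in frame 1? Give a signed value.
+2.6

Distance in frame 1: 2.2. Distance in frame 2: 4.8.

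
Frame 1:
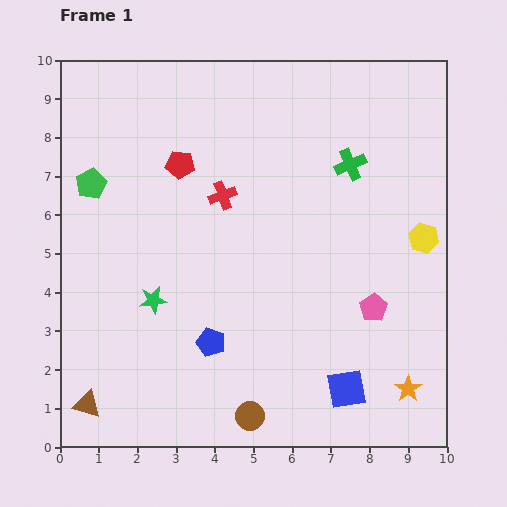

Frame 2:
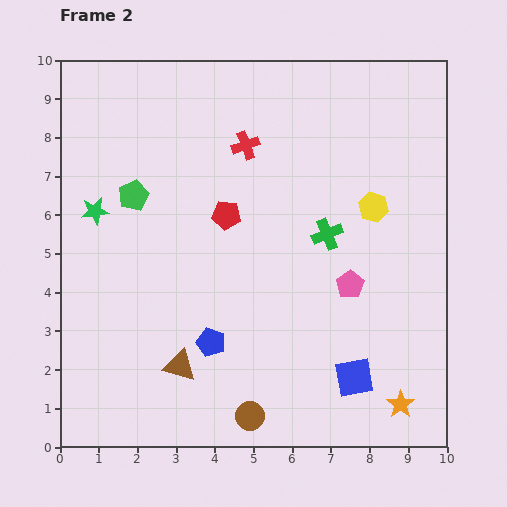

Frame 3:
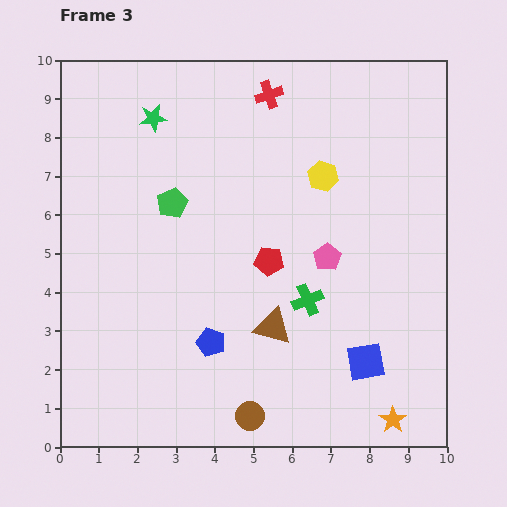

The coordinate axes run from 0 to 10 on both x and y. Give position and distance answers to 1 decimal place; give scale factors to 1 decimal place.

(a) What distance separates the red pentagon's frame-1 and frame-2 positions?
1.8

The red pentagon moved from (3.1, 7.3) to (4.3, 6.0), a distance of √(1.2² + 1.3²) ≈ 1.8.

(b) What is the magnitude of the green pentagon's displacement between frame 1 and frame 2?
1.1

The green pentagon moved from (0.8, 6.8) to (1.9, 6.5), a distance of √(1.1² + 0.3²) ≈ 1.1.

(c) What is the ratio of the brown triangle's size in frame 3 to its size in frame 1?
1.4×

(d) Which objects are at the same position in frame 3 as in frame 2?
the brown circle, the blue pentagon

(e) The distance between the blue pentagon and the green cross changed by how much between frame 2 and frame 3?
-1.4

Distance in frame 2: 4.1. Distance in frame 3: 2.7.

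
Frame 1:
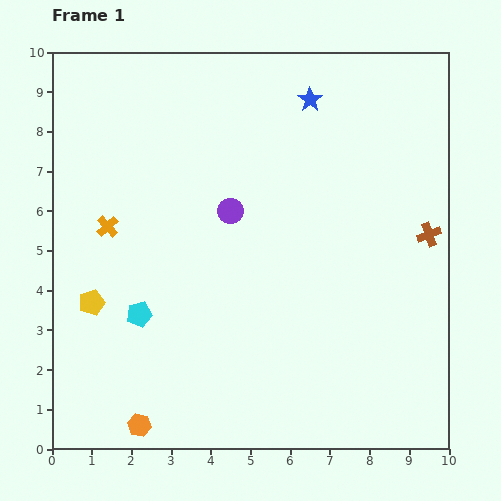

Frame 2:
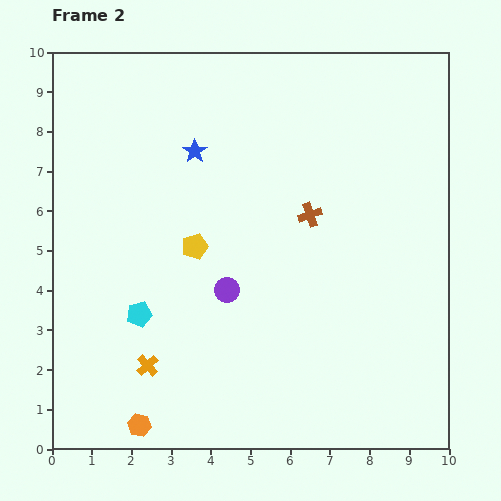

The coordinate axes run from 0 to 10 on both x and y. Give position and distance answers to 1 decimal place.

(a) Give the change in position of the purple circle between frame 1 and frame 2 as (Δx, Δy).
(-0.1, -2.0)

The purple circle was at (4.5, 6.0) in frame 1 and (4.4, 4.0) in frame 2.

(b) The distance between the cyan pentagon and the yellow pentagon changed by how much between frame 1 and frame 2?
+1.0

Distance in frame 1: 1.2. Distance in frame 2: 2.2.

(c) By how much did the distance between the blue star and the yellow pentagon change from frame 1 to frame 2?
-5.1

Distance in frame 1: 7.5. Distance in frame 2: 2.4.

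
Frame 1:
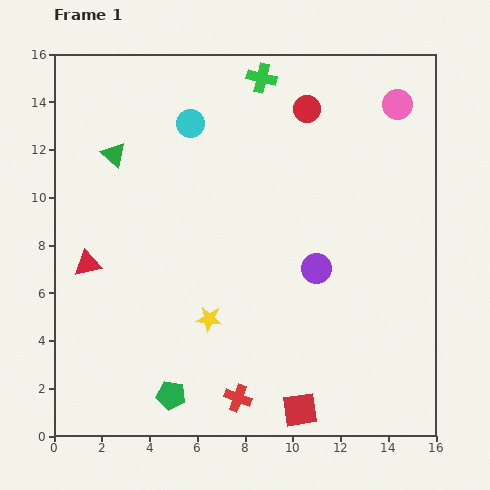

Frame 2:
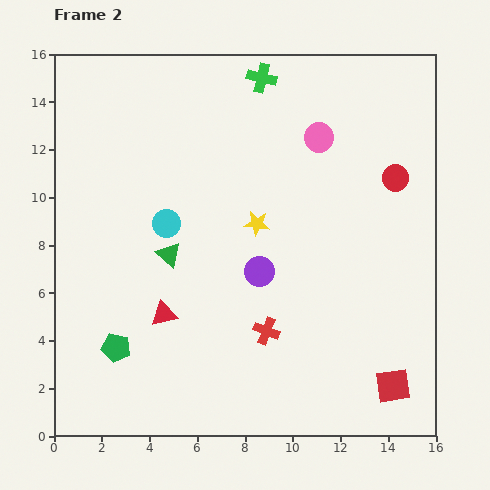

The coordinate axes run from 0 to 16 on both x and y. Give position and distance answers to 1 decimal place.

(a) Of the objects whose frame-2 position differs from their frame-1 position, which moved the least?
the purple circle

(moved 2.4)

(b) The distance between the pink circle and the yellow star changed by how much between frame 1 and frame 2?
-7.6

Distance in frame 1: 12.0. Distance in frame 2: 4.4.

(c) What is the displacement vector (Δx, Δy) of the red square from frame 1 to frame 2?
(3.9, 1.0)

The red square was at (10.3, 1.1) in frame 1 and (14.2, 2.1) in frame 2.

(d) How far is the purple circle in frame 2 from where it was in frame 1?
2.4

The purple circle moved from (11.0, 7.0) to (8.6, 6.9), a distance of √(2.4² + 0.1²) ≈ 2.4.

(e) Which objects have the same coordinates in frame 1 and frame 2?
the green cross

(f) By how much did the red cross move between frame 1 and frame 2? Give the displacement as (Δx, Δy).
(1.2, 2.8)

The red cross was at (7.7, 1.6) in frame 1 and (8.9, 4.4) in frame 2.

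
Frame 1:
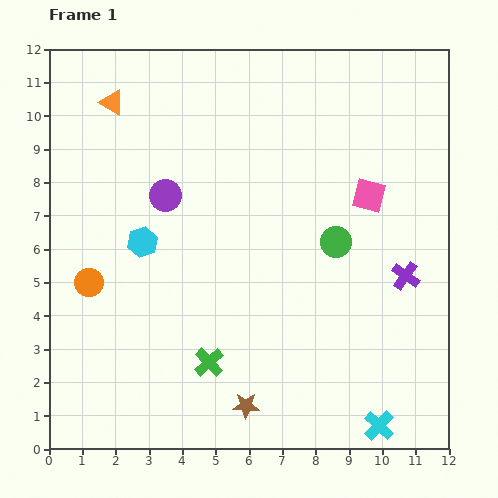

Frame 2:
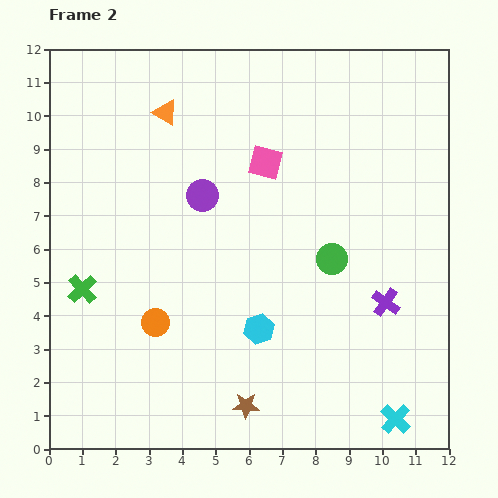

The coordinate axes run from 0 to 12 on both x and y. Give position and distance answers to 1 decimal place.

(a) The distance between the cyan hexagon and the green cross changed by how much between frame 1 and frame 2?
+1.3

Distance in frame 1: 4.1. Distance in frame 2: 5.4.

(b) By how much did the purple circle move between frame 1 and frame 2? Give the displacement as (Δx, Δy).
(1.1, 0.0)

The purple circle was at (3.5, 7.6) in frame 1 and (4.6, 7.6) in frame 2.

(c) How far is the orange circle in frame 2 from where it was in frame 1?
2.3

The orange circle moved from (1.2, 5.0) to (3.2, 3.8), a distance of √(2.0² + 1.2²) ≈ 2.3.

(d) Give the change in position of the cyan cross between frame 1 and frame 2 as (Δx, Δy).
(0.5, 0.2)

The cyan cross was at (9.9, 0.7) in frame 1 and (10.4, 0.9) in frame 2.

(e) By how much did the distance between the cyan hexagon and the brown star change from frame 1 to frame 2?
-3.5

Distance in frame 1: 5.8. Distance in frame 2: 2.3.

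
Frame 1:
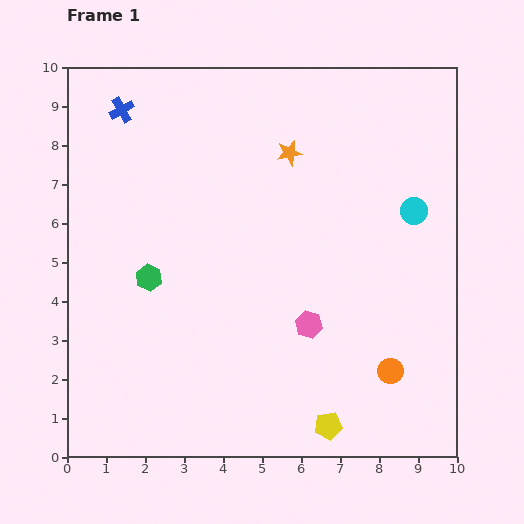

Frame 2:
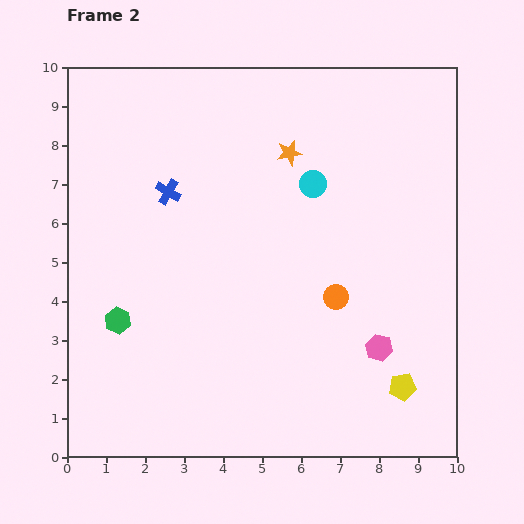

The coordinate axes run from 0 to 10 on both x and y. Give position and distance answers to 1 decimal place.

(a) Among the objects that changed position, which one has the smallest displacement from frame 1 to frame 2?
the green hexagon

(moved 1.4)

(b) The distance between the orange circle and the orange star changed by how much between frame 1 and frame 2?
-2.3

Distance in frame 1: 6.2. Distance in frame 2: 3.9.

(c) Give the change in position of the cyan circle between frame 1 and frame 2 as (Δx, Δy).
(-2.6, 0.7)

The cyan circle was at (8.9, 6.3) in frame 1 and (6.3, 7.0) in frame 2.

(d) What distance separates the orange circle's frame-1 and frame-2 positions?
2.4

The orange circle moved from (8.3, 2.2) to (6.9, 4.1), a distance of √(1.4² + 1.9²) ≈ 2.4.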